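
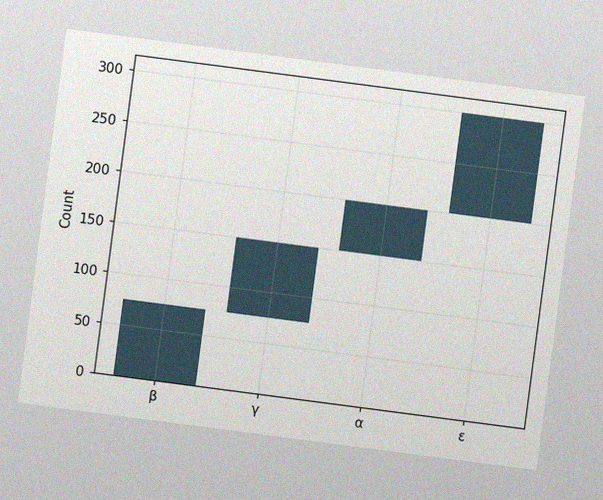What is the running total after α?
The chart is tilted about 7° clockwise, with some photo noise. After α the running total reaches 200.

200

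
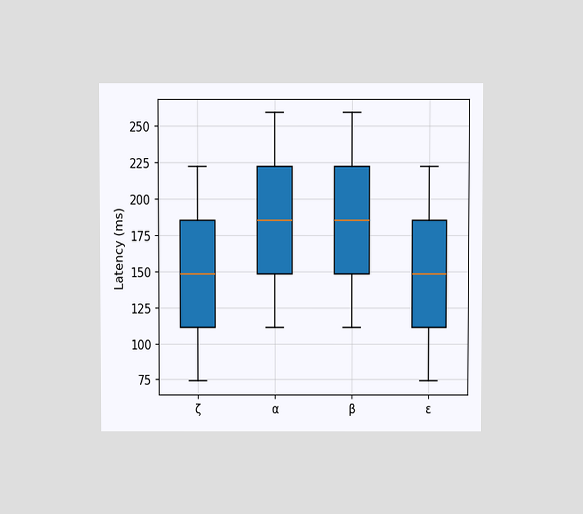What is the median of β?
185ms

The chart is viewed slightly from above. The median line in the β box sits at 185ms.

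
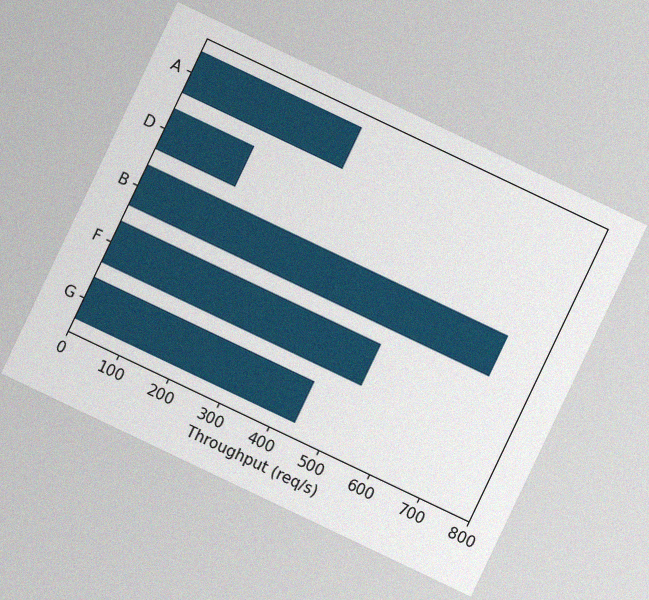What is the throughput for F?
520req/s

The chart is tilted about 25° clockwise, with some photo noise. Reading along the chart's x-axis, the F bar reaches 520req/s.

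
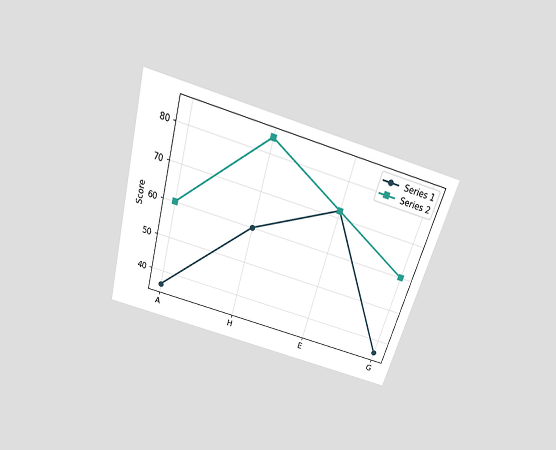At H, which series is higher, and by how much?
The chart is tilted about 16° clockwise and viewed slightly from above. At H, Series 2 sits above the other line by 24.

Series 2, by 24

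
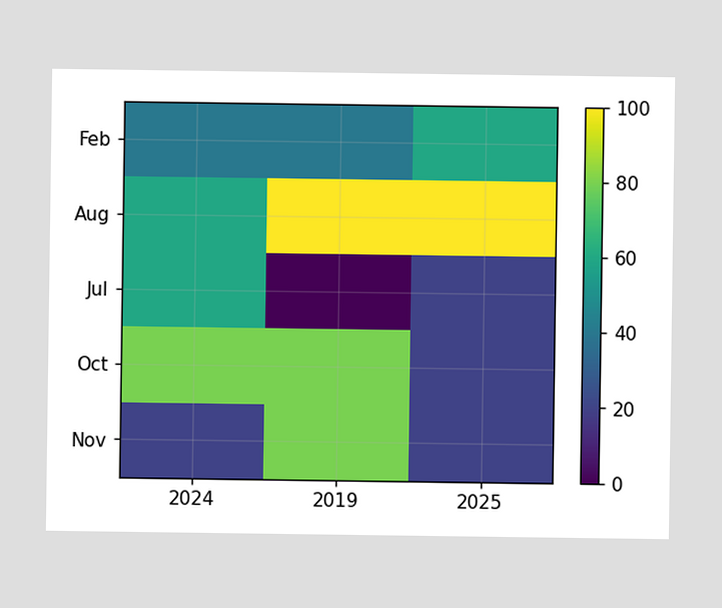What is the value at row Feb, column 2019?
40

Matching cell (Feb, 2019) against the colorbar gives 40.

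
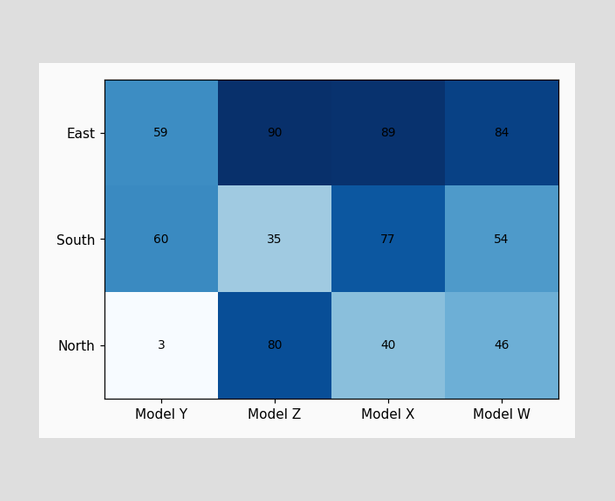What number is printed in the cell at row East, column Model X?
89

The (East, Model X) cell reads 89.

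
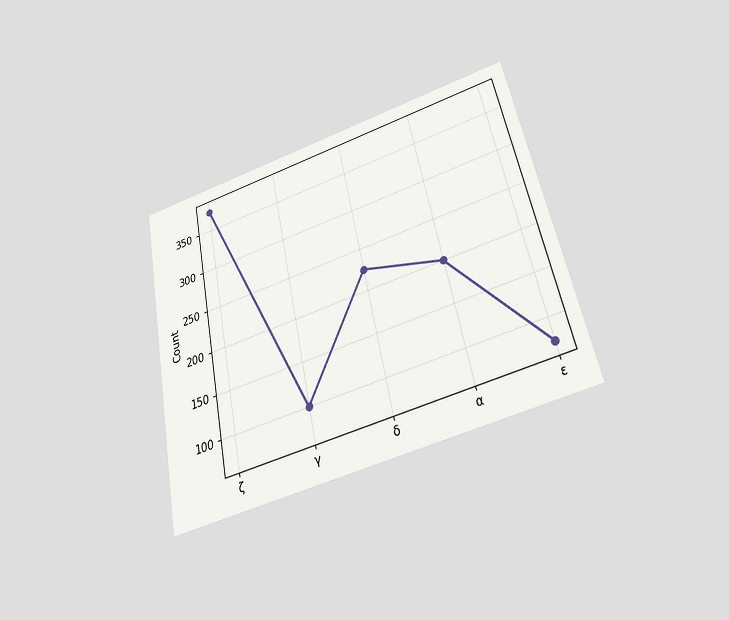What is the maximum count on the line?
375

The chart is tilted about 12° counter-clockwise and viewed slightly from below. The highest point is at ζ, and reading across to the y-axis gives 375.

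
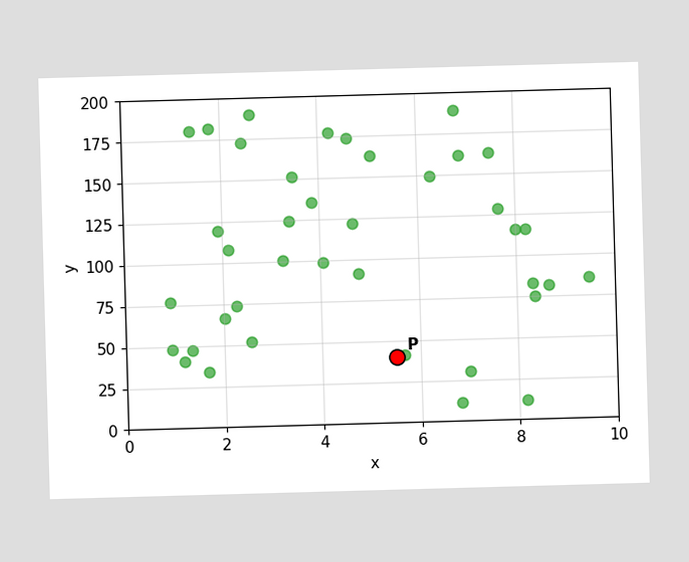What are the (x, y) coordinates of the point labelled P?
Following the gridlines from P to each axis, P sits at (5.5, 40).

(5.5, 40)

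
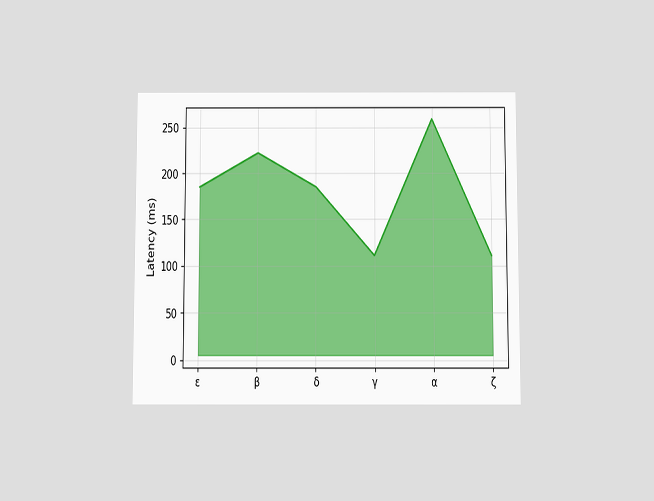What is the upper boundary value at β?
The chart is viewed slightly from below. At β the upper boundary is at 222ms.

222ms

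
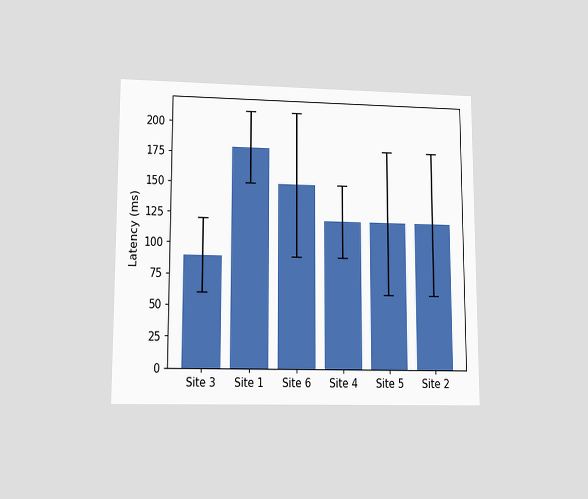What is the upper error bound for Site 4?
150ms

The chart is viewed at a slight angle. The Site 4 bar's upper whisker reaches 150ms.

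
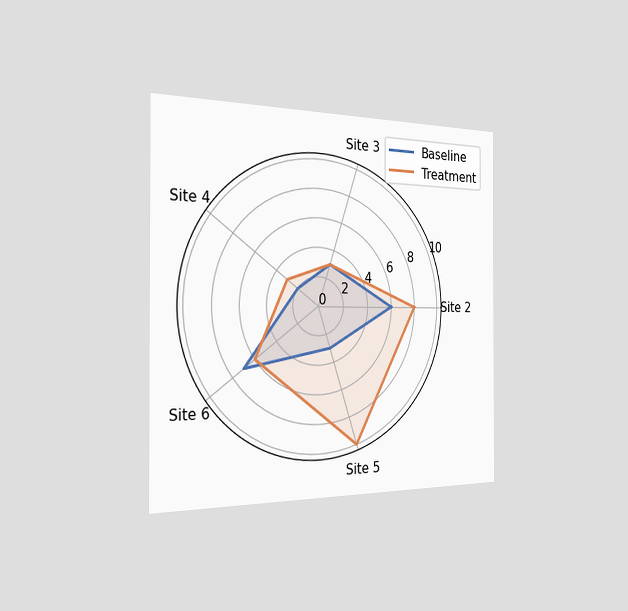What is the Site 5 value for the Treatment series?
The chart is viewed slightly from the left. On the Site 5 axis, Treatment reaches 10.

10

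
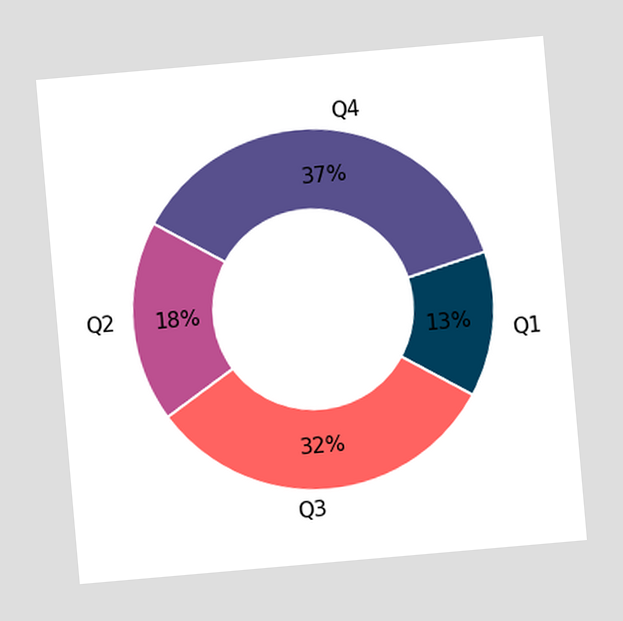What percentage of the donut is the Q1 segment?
The chart is tilted about 5° counter-clockwise. The Q1 segment takes up 13% of the ring.

13%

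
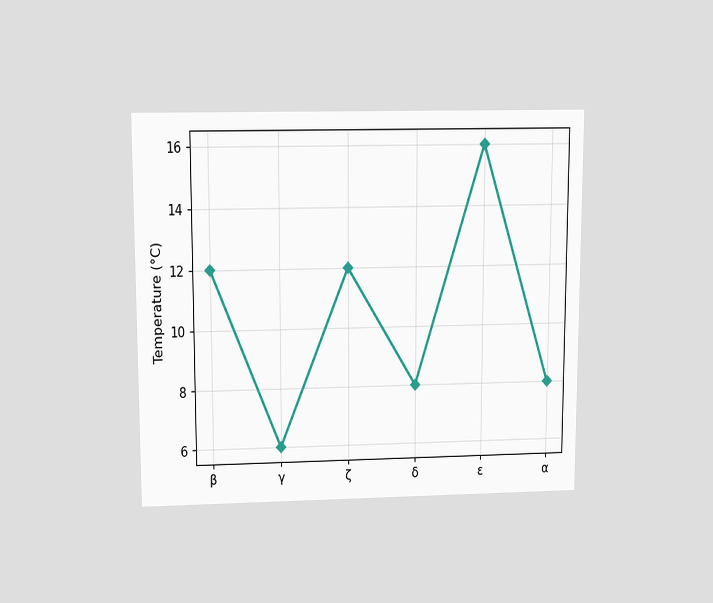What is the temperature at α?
The chart is viewed slightly from above. At α, the line is at 8°C.

8°C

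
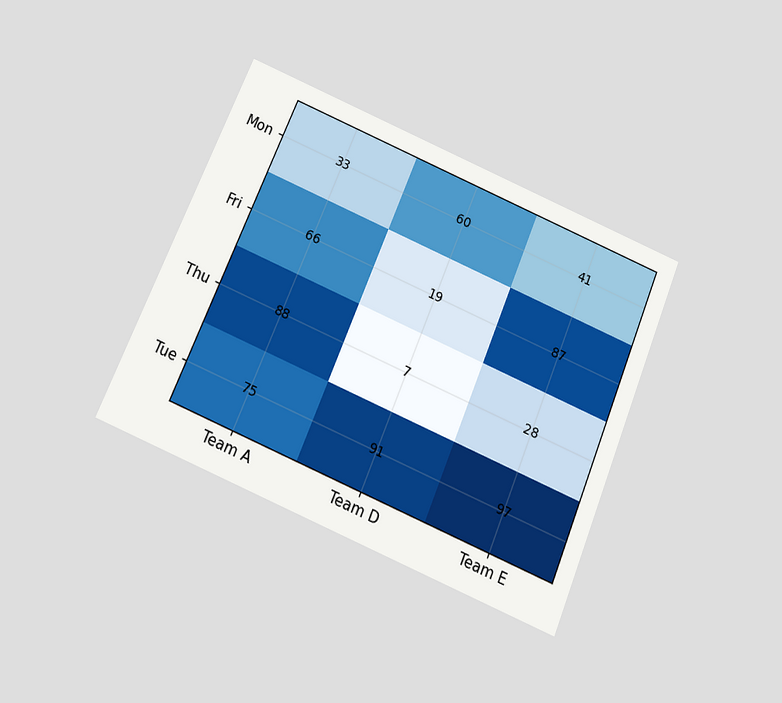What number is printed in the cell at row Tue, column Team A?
The chart is tilted about 23° clockwise and viewed slightly from below. The (Tue, Team A) cell reads 75.

75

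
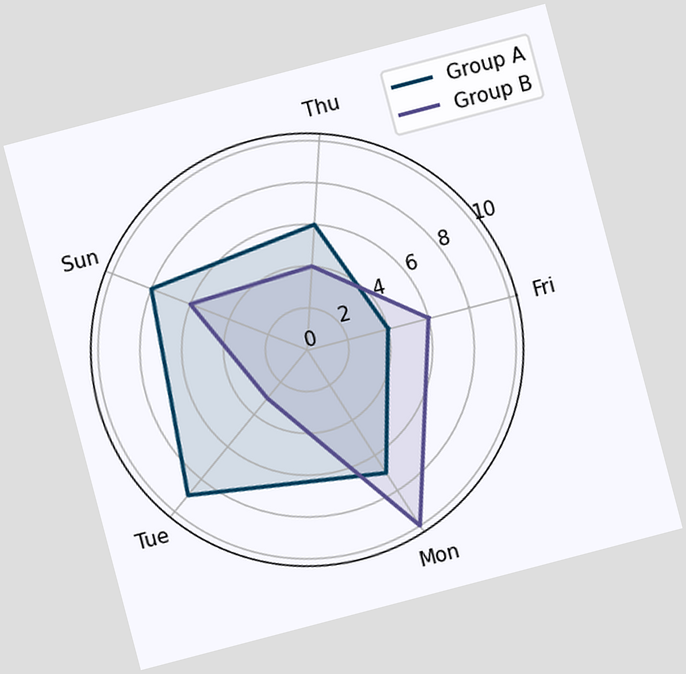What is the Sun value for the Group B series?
6

The chart is tilted about 15° counter-clockwise. On the Sun axis, Group B reaches 6.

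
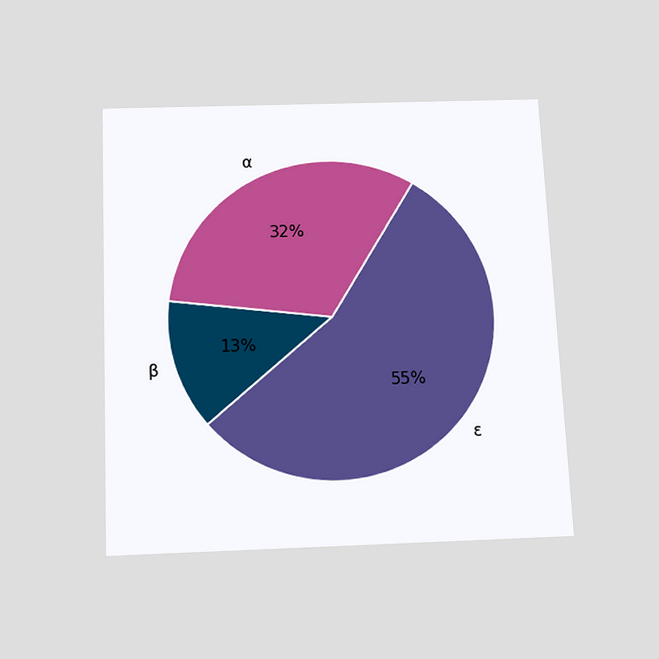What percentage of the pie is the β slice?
13%

The chart is tilted about 3° counter-clockwise and viewed slightly from below. The β slice takes up 13% of the pie.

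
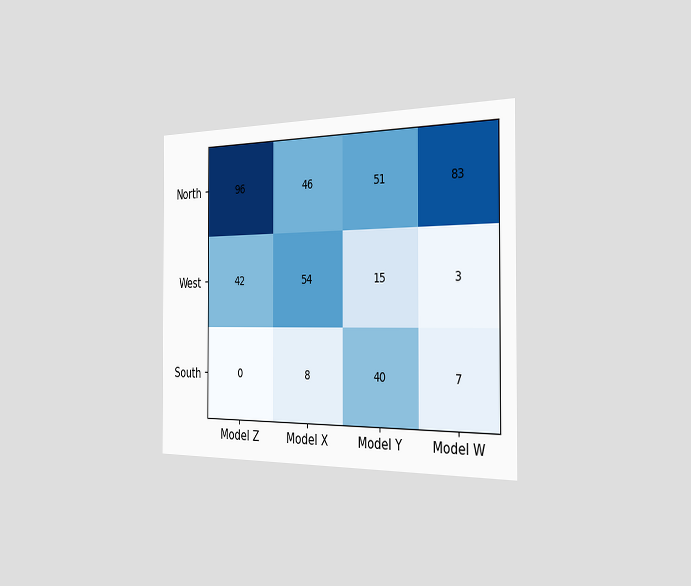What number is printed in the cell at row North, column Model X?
The chart is viewed slightly from the right. The (North, Model X) cell reads 46.

46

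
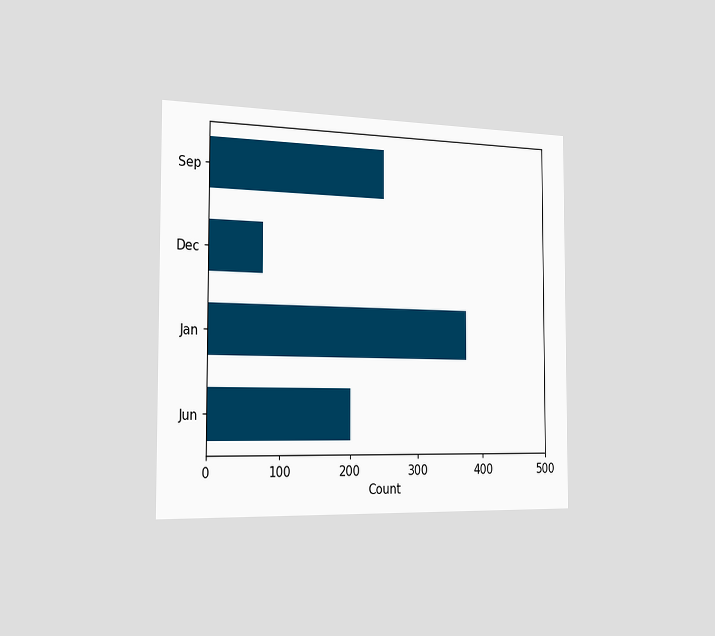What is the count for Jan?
The chart is viewed slightly from the left. Reading along the chart's x-axis, the Jan bar reaches 375.

375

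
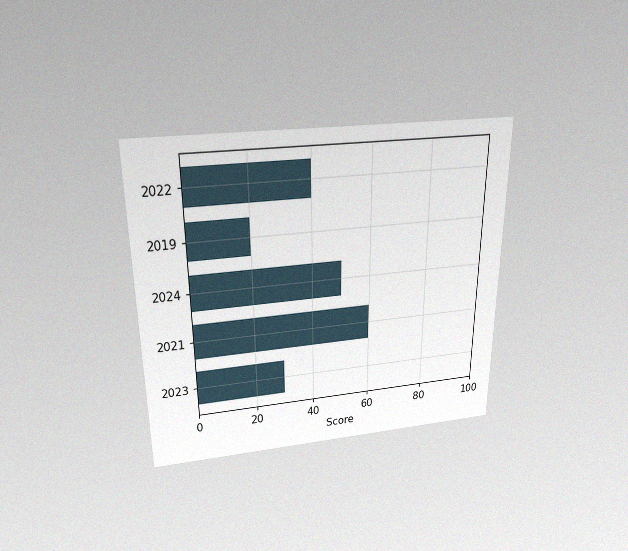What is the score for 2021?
The chart is viewed slightly from above, with some photo noise. Reading along the chart's x-axis, the 2021 bar reaches 60.

60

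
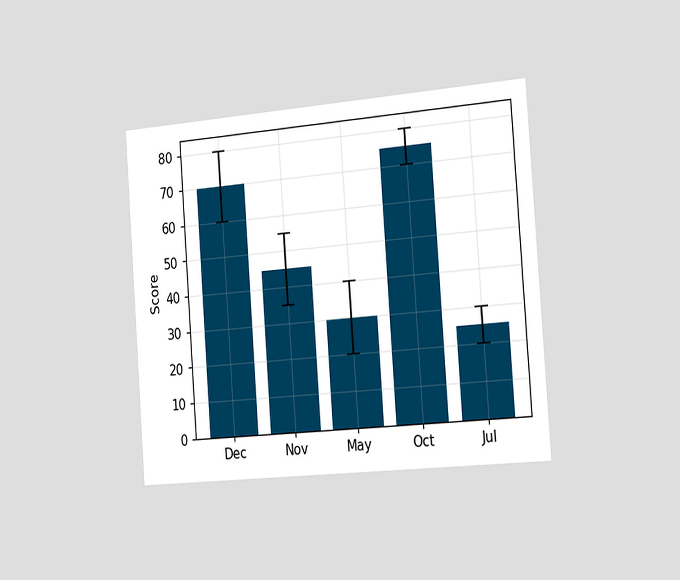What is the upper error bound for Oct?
80

The chart is tilted about 4° counter-clockwise and viewed slightly from the right. The Oct bar's upper whisker reaches 80.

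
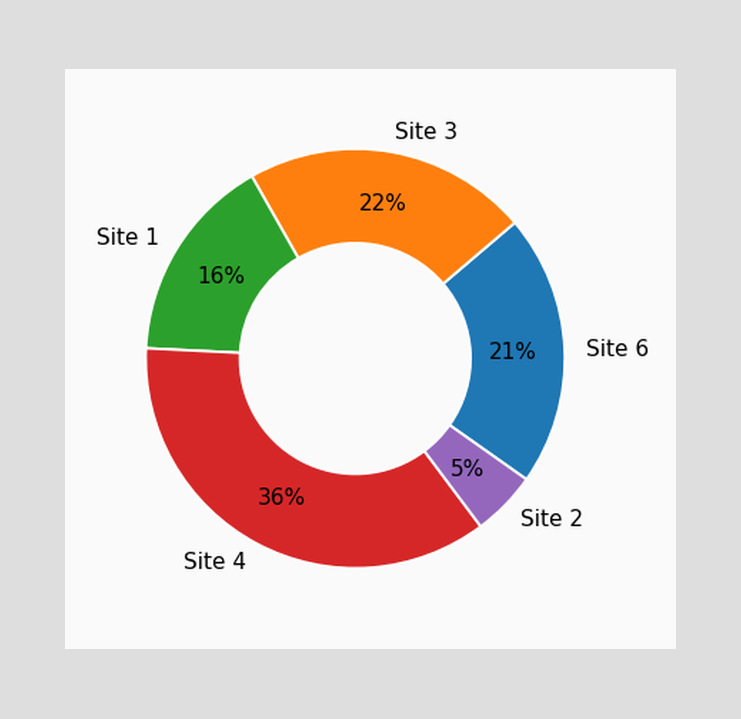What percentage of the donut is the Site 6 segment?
The Site 6 segment takes up 21% of the ring.

21%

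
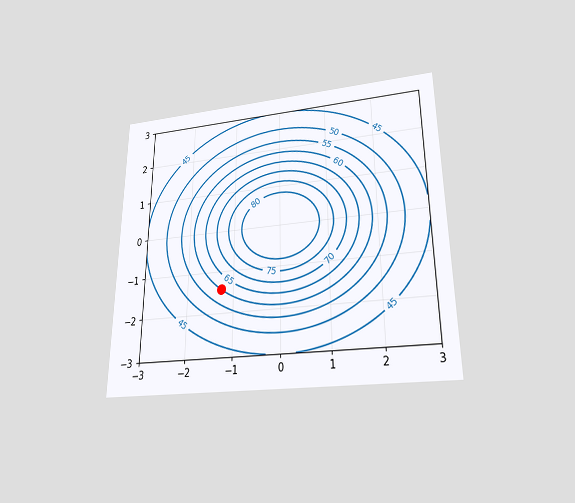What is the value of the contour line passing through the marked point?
60

The chart is viewed slightly from below. The marked point sits on the contour labelled 60.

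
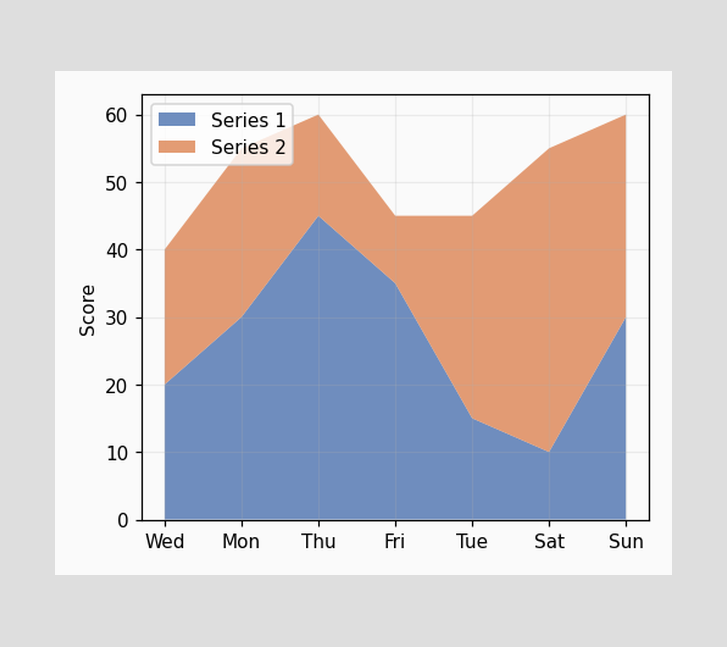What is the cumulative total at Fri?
The stacked total at Fri reaches 45.

45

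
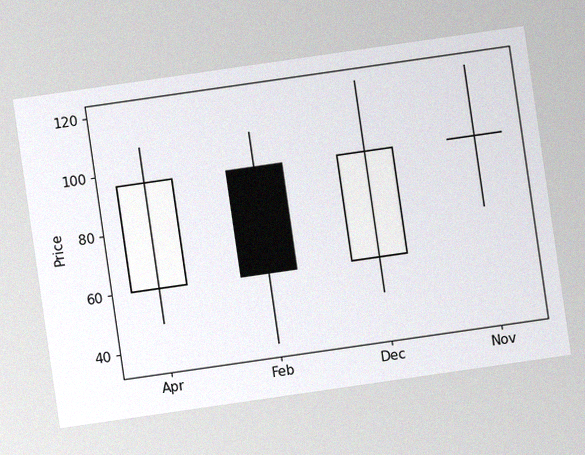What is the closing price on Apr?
96

The chart is tilted about 8° counter-clockwise, with some photo noise. The Apr candle closes at 96.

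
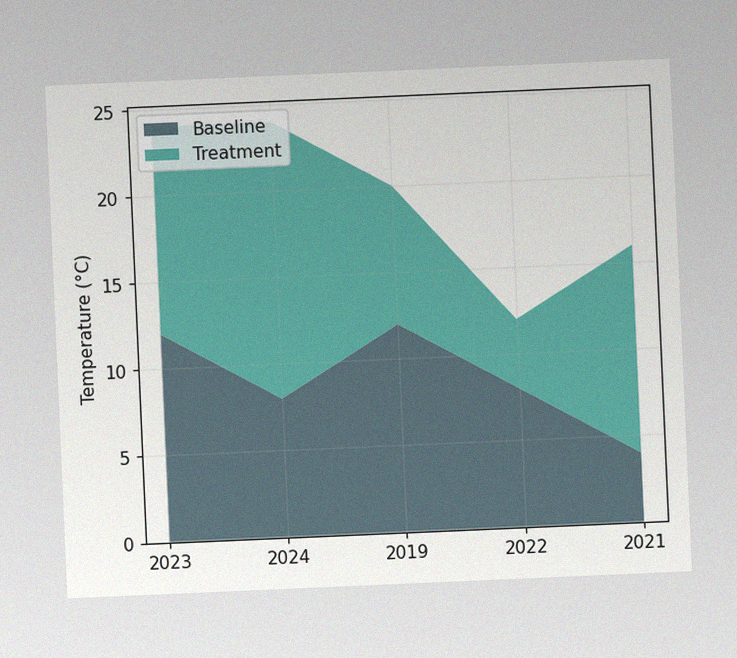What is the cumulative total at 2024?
24°C

The chart is tilted about 3° counter-clockwise, with some photo noise. The stacked total at 2024 reaches 24°C.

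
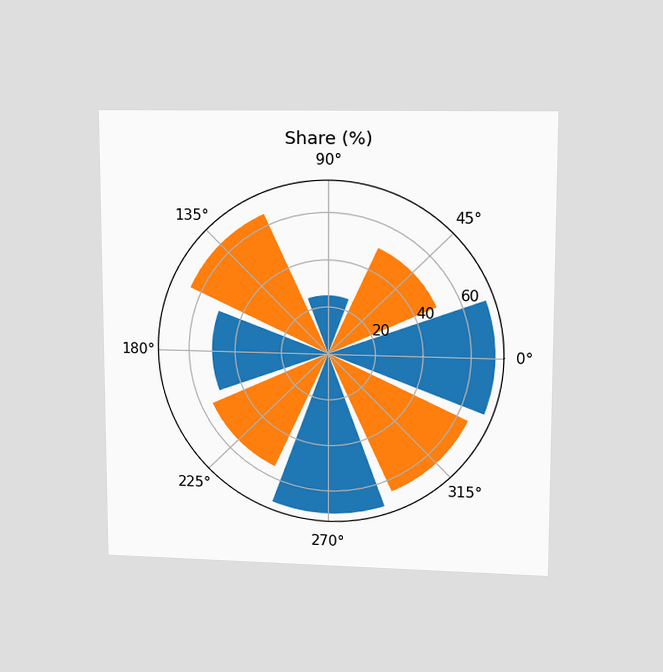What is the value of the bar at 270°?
70%

The chart is viewed at a slight angle. The bar at 270° reaches 70% on the radial axis.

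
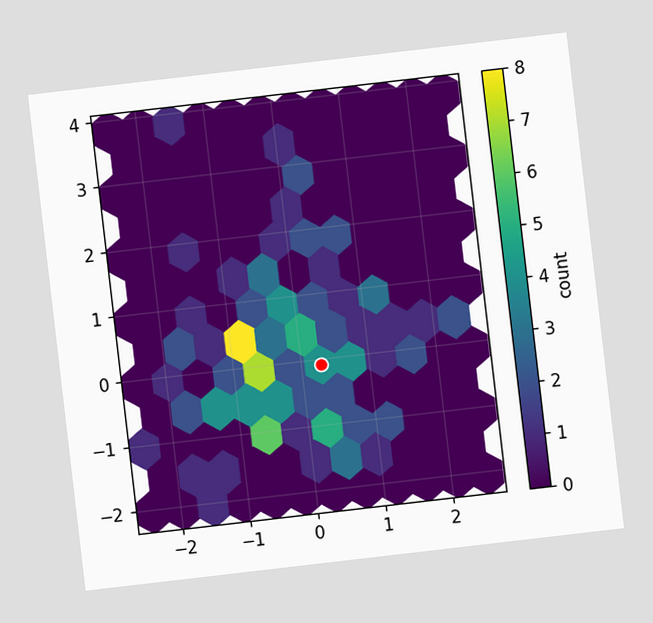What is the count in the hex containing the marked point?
The chart is tilted about 7° counter-clockwise. The marked hex reads 4 on the colorbar.

4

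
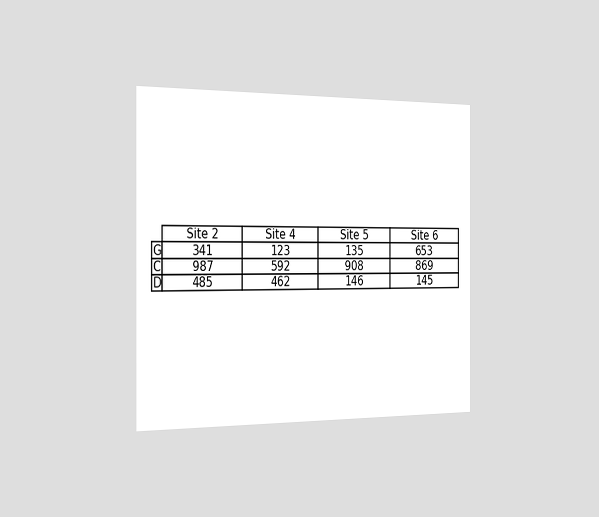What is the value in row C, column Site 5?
The chart is viewed slightly from the left. The (C, Site 5) cell reads 908.

908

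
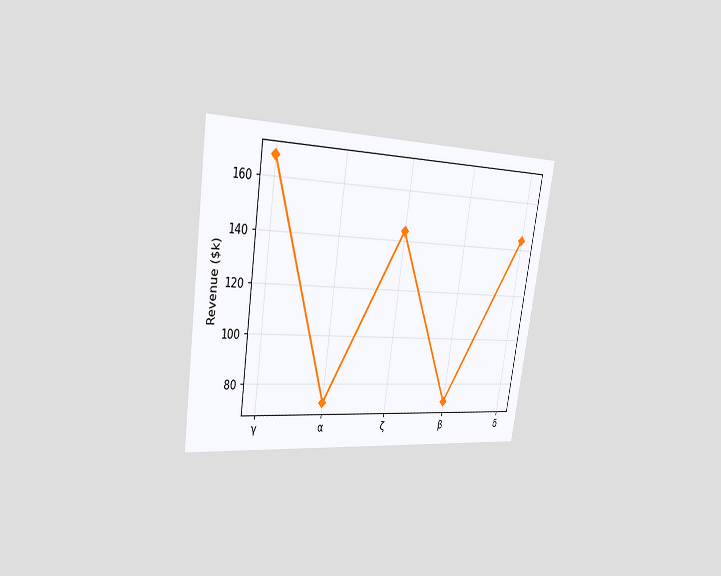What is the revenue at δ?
$144k

The chart is tilted about 9° clockwise and viewed slightly from the left. At δ, the line is at $144k.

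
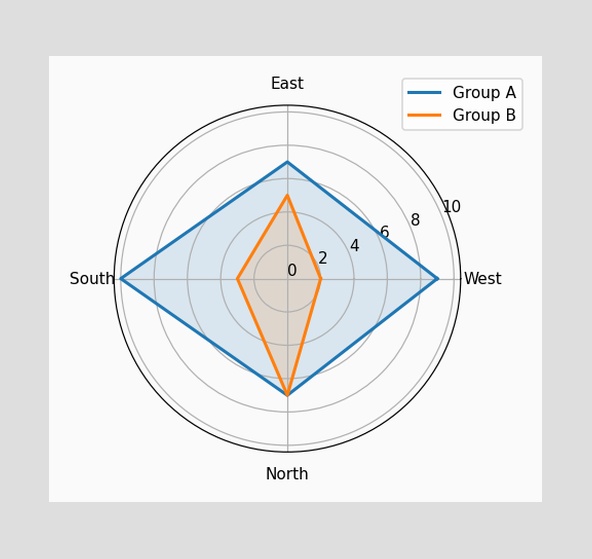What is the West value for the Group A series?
On the West axis, Group A reaches 9.

9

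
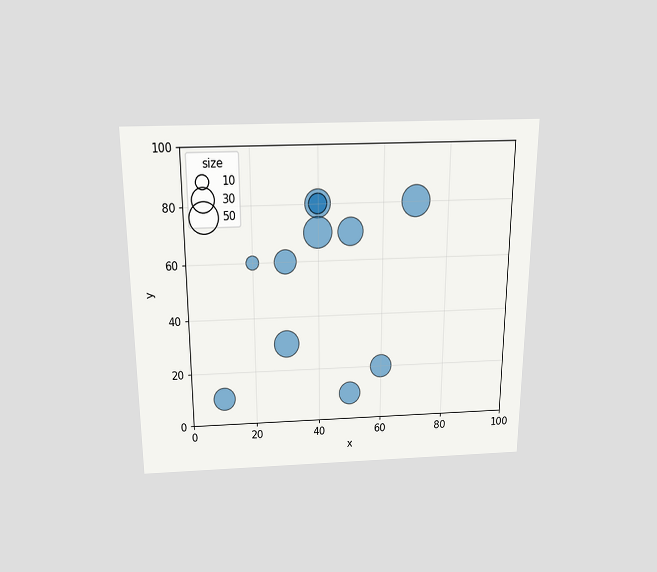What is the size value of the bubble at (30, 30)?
40

The chart is viewed slightly from above. Matching the bubble at (30, 30) against the size legend gives 40.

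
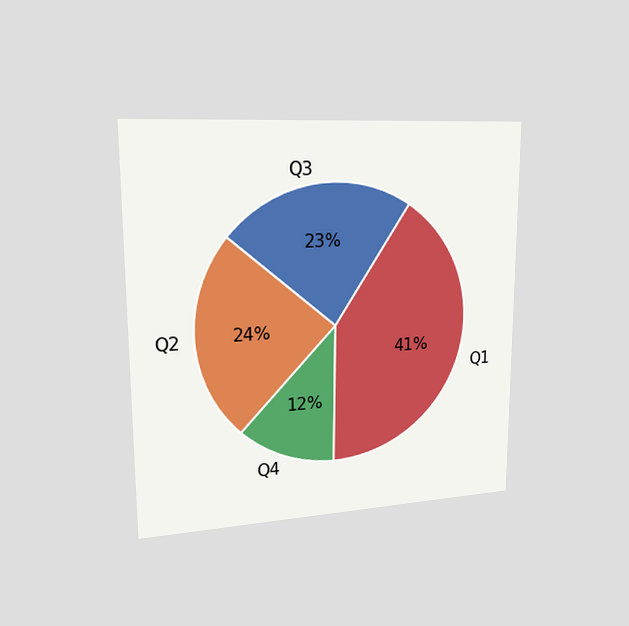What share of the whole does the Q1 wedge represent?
The chart is viewed slightly from the left. The Q1 slice takes up 41% of the pie.

41%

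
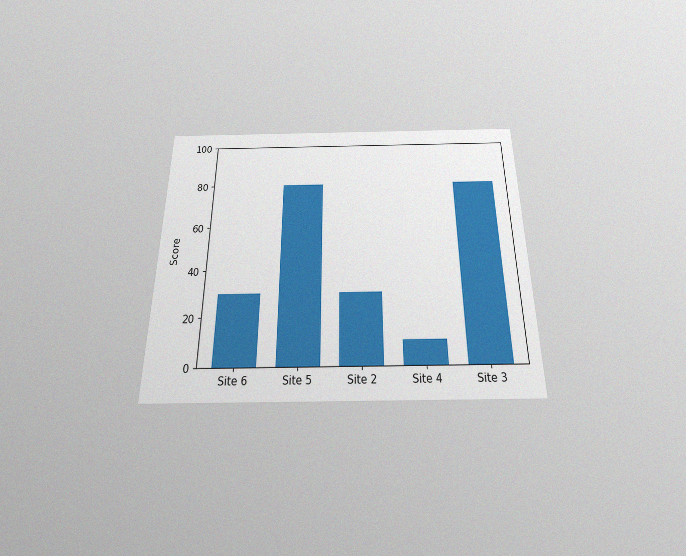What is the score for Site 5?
The chart is viewed slightly from below, with some photo noise. Reading along the chart's y-axis, the Site 5 bar reaches 80.

80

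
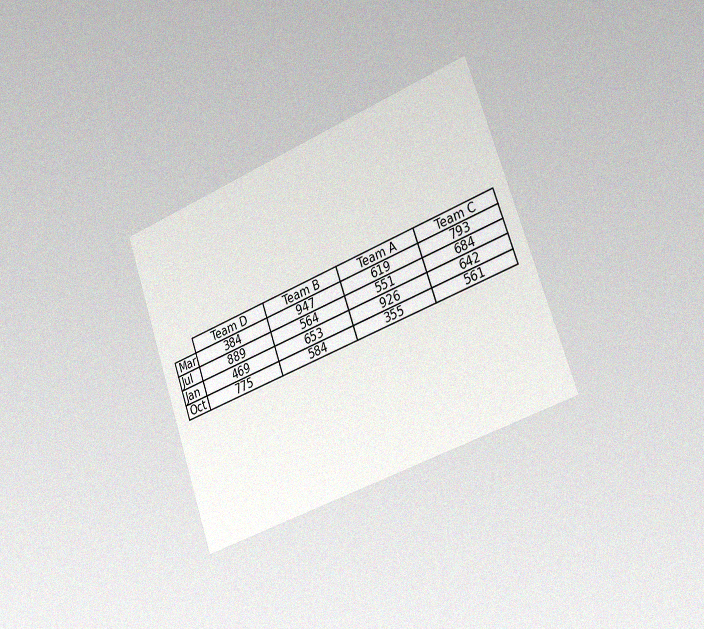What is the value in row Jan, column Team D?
469

The chart is tilted about 19° counter-clockwise and viewed slightly from the right, with some photo noise. The (Jan, Team D) cell reads 469.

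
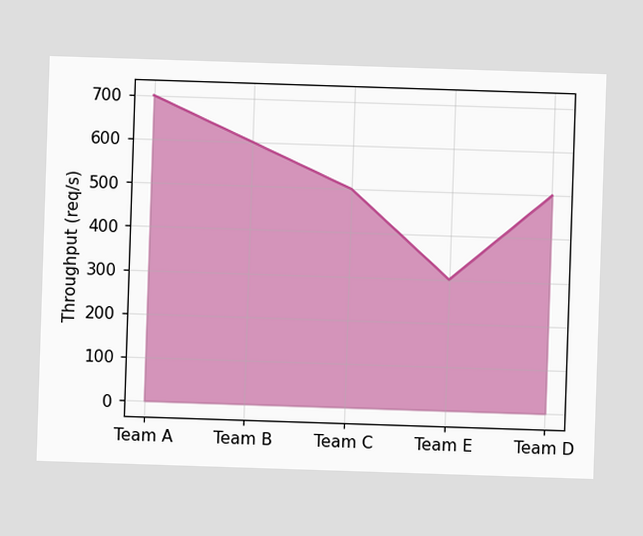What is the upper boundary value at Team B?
At Team B the upper boundary is at 600req/s.

600req/s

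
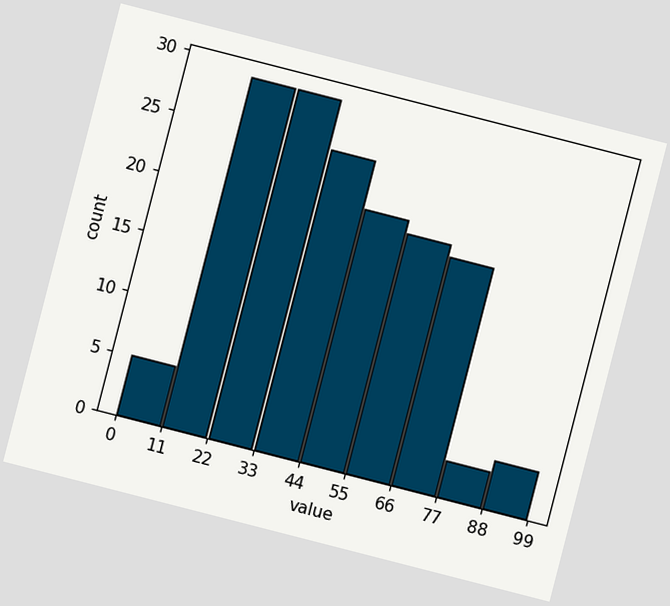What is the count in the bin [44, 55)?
21

The chart is tilted about 14° clockwise. The [44, 55) bin has height 21.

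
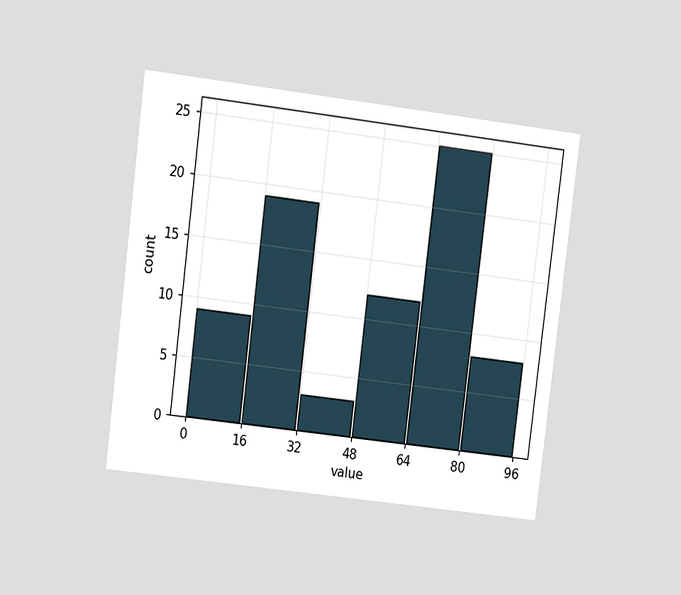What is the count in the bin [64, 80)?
The chart is tilted about 7° clockwise and viewed at a slight angle. The [64, 80) bin has height 25.

25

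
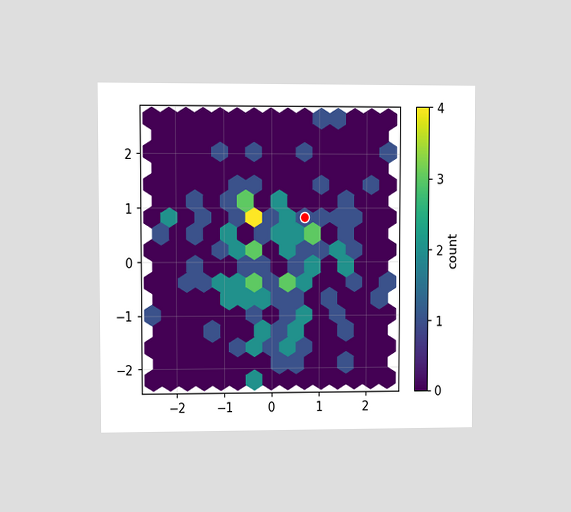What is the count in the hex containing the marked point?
1

The chart is viewed at a slight angle. The marked hex reads 1 on the colorbar.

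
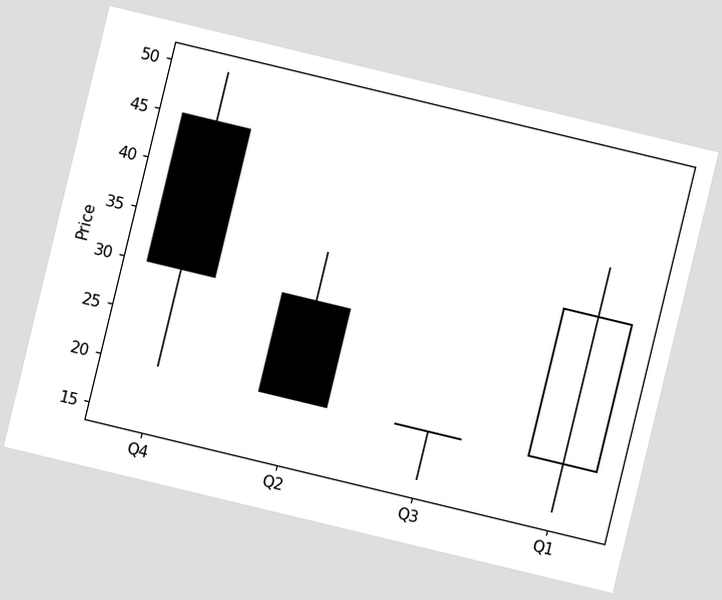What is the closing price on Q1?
The chart is tilted about 14° clockwise. The Q1 candle closes at 35.

35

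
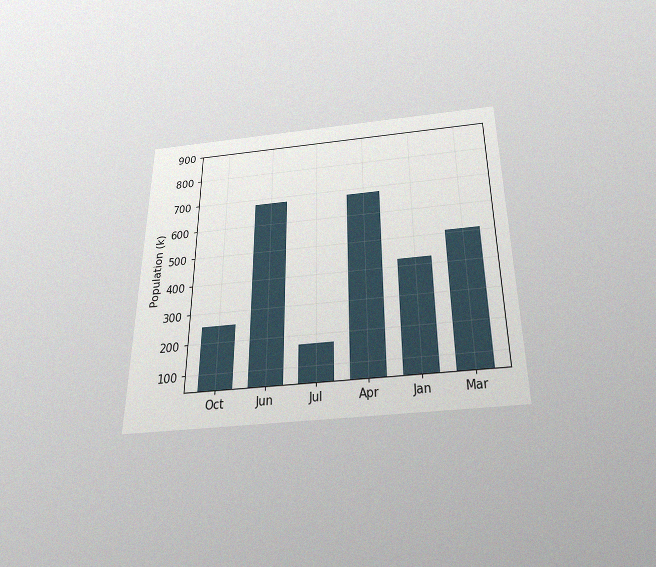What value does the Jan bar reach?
425k

The chart is viewed slightly from below, with some photo noise. Reading along the chart's y-axis, the Jan bar reaches 425k.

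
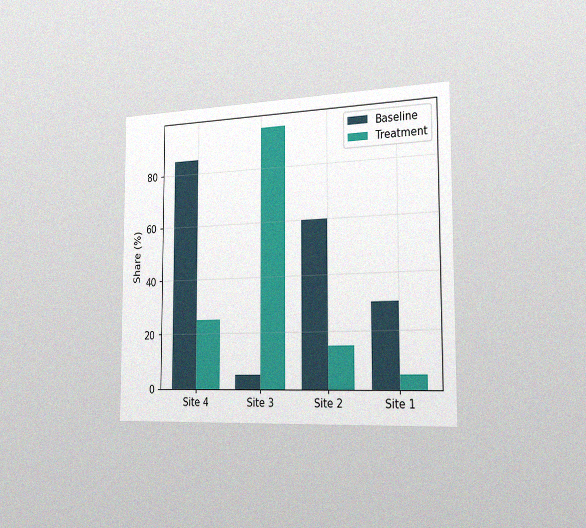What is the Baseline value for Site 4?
The chart is viewed slightly from the right, with some photo noise. The Baseline bar at Site 4 reaches 85% on the y-axis.

85%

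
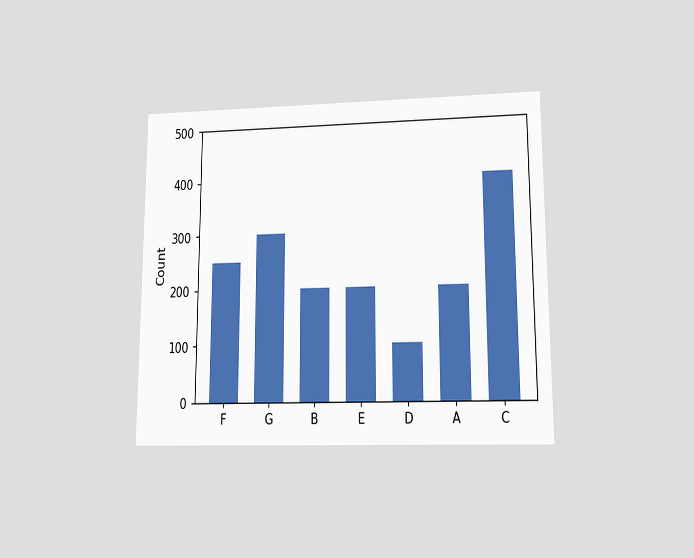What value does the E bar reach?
The chart is viewed at a slight angle. Reading along the chart's y-axis, the E bar reaches 200.

200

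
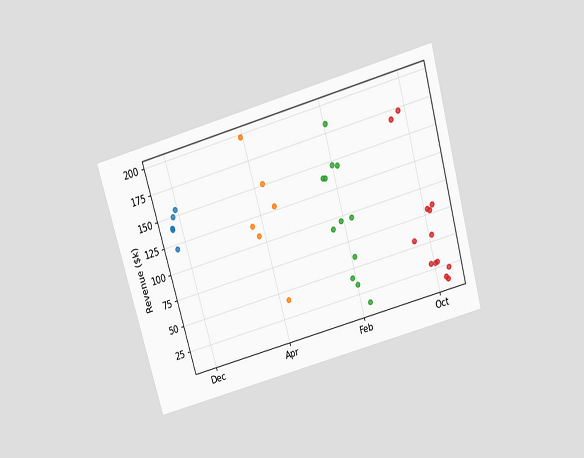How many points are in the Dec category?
5

The chart is tilted about 16° counter-clockwise and viewed slightly from above. Counting the markers in the Dec column gives 5.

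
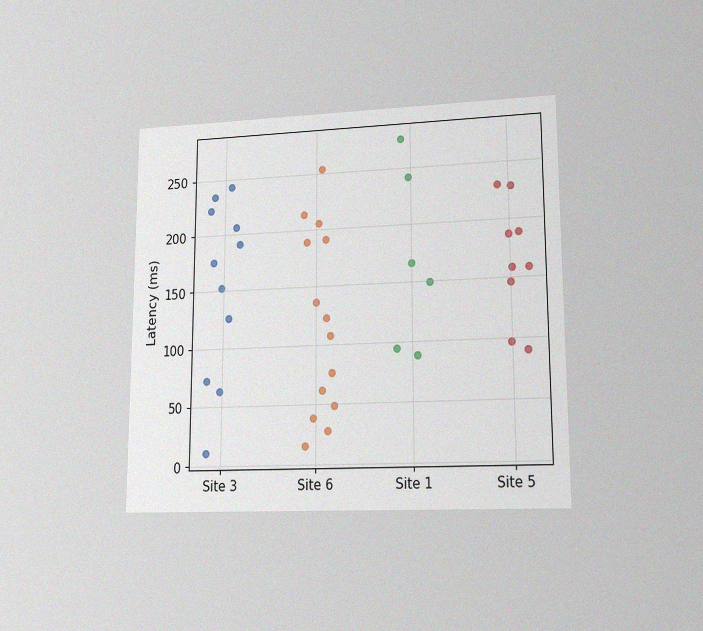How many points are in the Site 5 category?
9

The chart is viewed at a slight angle, with some photo noise. Counting the markers in the Site 5 column gives 9.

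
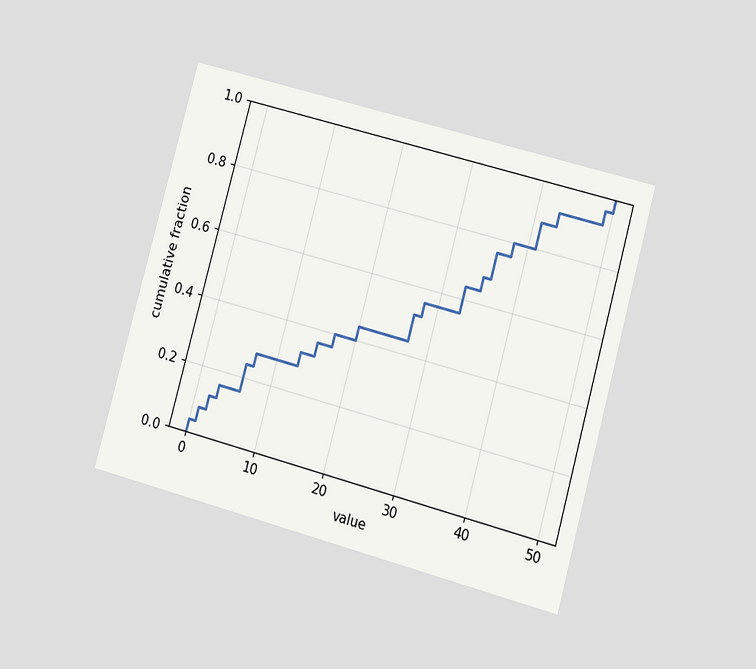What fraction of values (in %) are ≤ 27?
The chart is tilted about 15° clockwise and viewed at a slight angle. At x=27 the ECDF step is at 52%.

52%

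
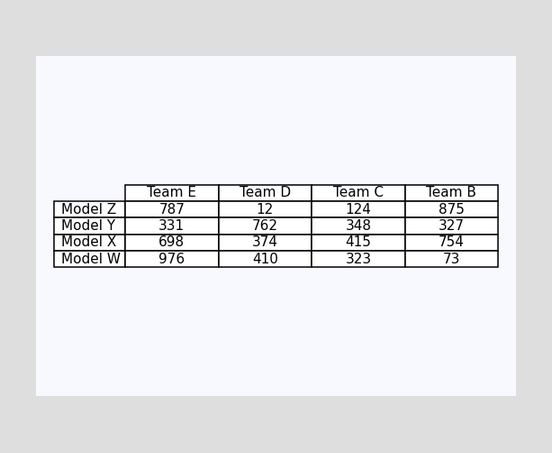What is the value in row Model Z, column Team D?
The (Model Z, Team D) cell reads 12.

12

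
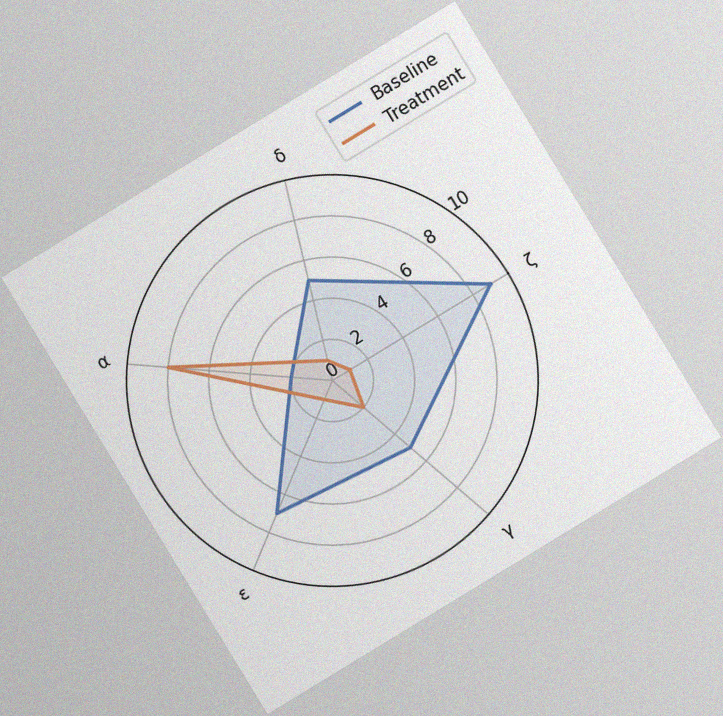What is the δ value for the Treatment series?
1

The chart is tilted about 31° counter-clockwise, with some photo noise. On the δ axis, Treatment reaches 1.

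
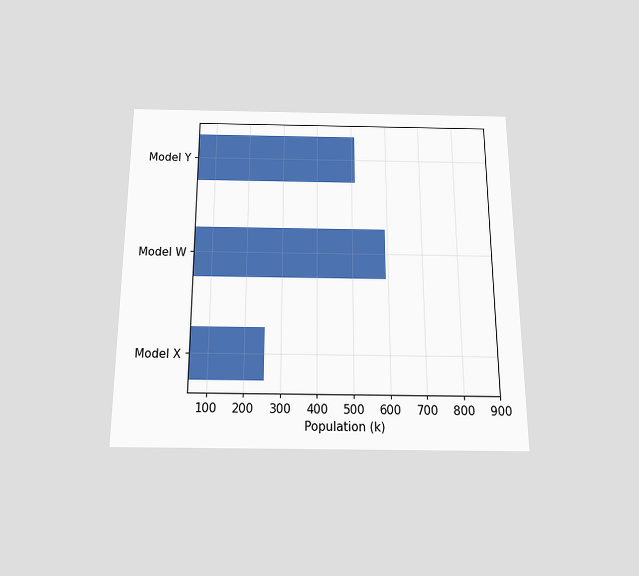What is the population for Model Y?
The chart is viewed slightly from below. Reading along the chart's x-axis, the Model Y bar reaches 510k.

510k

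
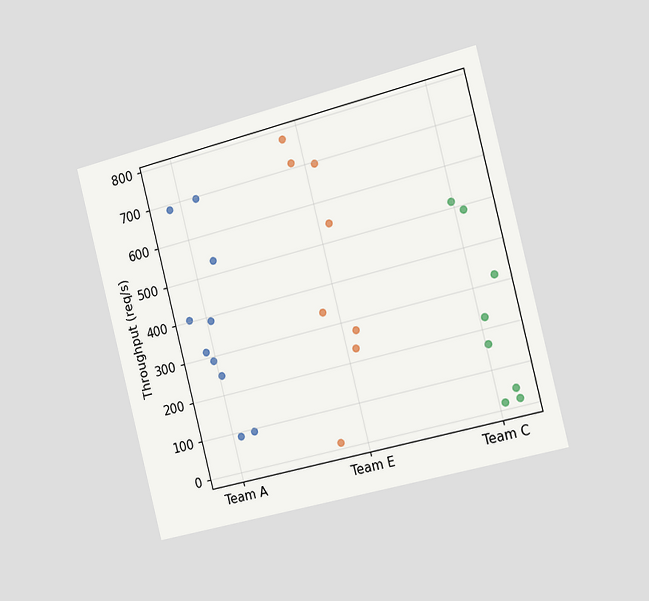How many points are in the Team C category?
The chart is tilted about 14° counter-clockwise and viewed slightly from the right. Counting the markers in the Team C column gives 8.

8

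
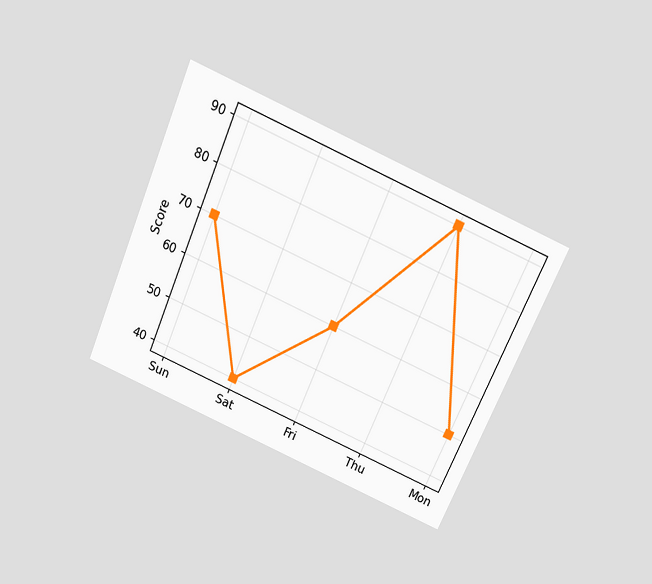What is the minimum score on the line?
The chart is tilted about 23° clockwise and viewed slightly from above. The lowest point is at Sat, and reading across to the y-axis gives 40.

40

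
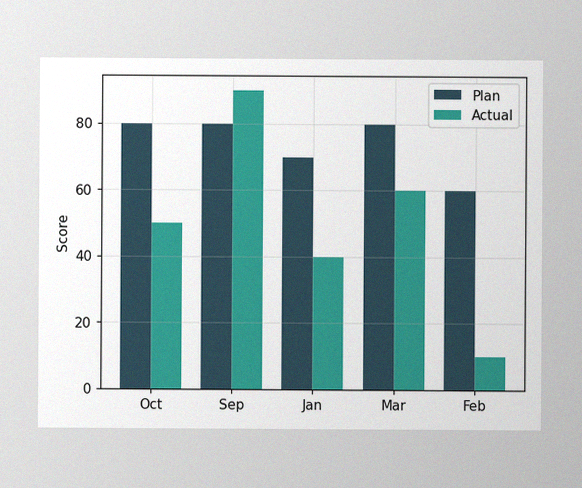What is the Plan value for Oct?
80

The image has some photo noise and uneven lighting. The Plan bar at Oct reaches 80 on the y-axis.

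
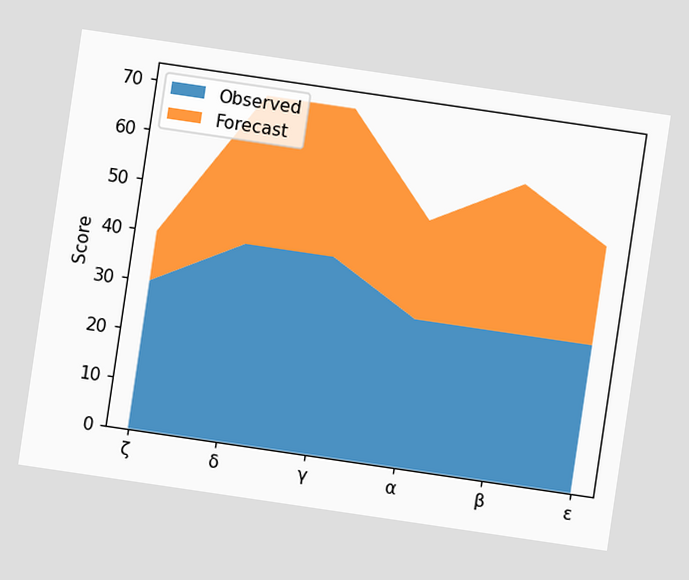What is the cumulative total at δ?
70

The chart is tilted about 8° clockwise. The stacked total at δ reaches 70.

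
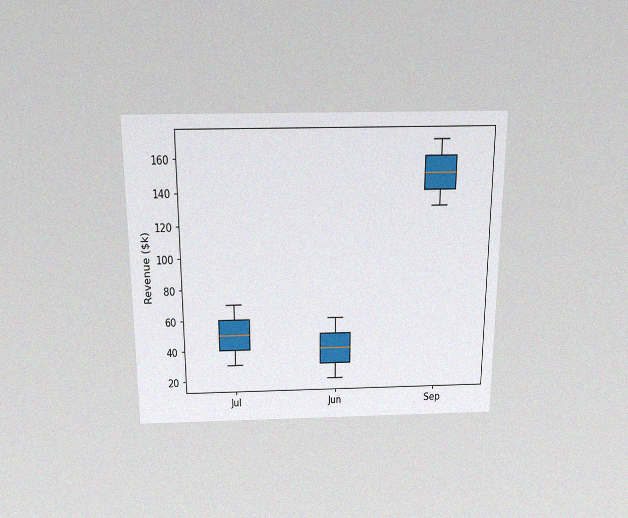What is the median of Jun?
The chart is viewed slightly from above, with some photo noise. The median line in the Jun box sits at $40k.

$40k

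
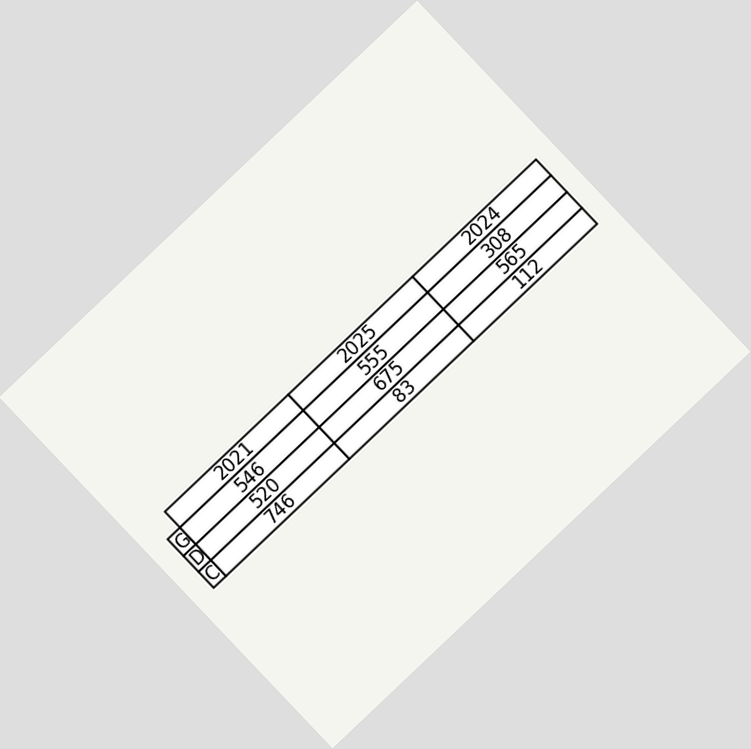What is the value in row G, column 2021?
546

The chart is tilted about 44° counter-clockwise. The (G, 2021) cell reads 546.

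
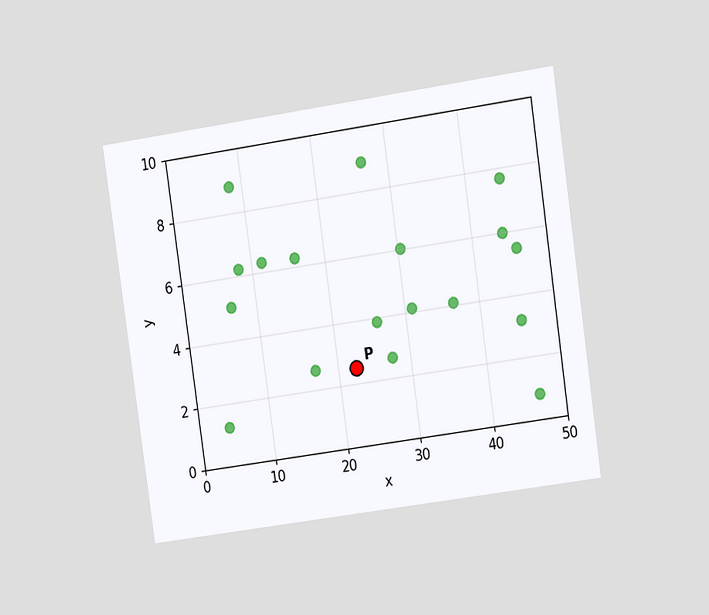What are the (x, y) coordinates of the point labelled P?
The chart is tilted about 8° counter-clockwise and viewed at a slight angle. Following the gridlines from P to each axis, P sits at (22.5, 2.5).

(22.5, 2.5)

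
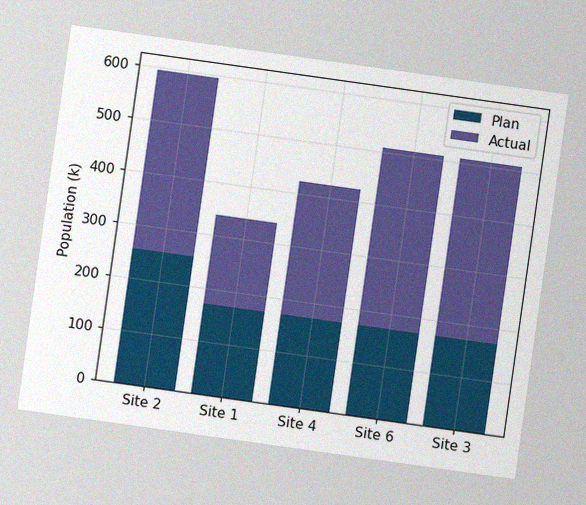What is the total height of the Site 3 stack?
The chart is tilted about 8° clockwise, with some photo noise. The Site 3 stack's top reaches 510k on the y-axis.

510k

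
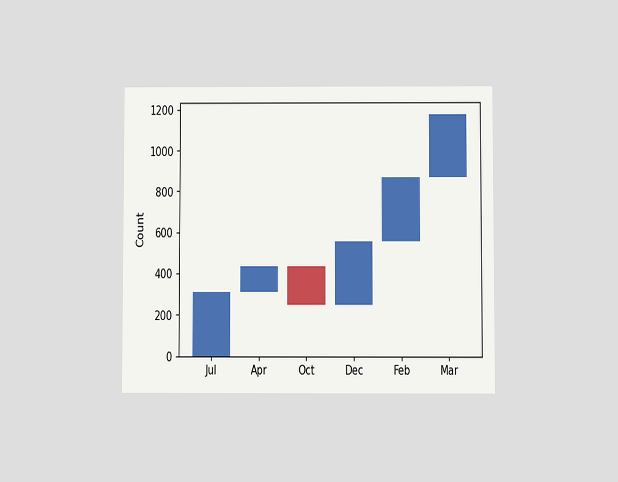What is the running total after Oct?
The chart is viewed at a slight angle. After Oct the running total reaches 248.

248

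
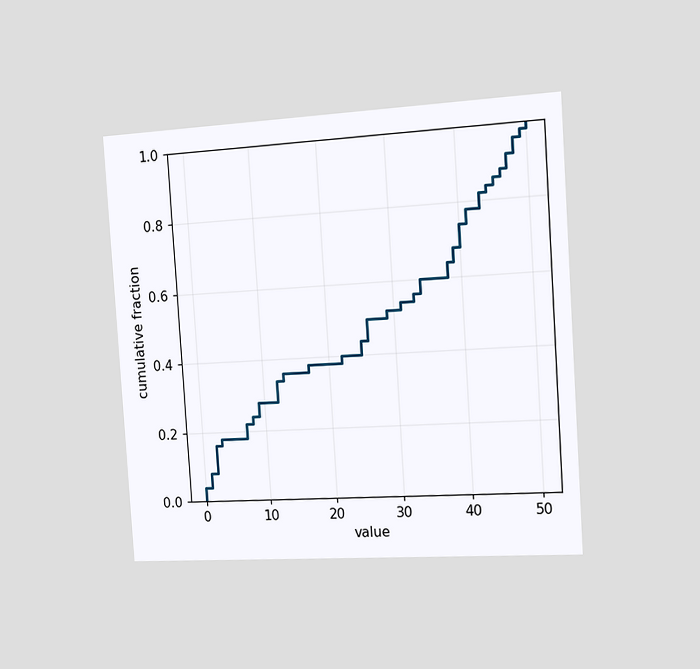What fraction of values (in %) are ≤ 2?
The chart is tilted about 4° counter-clockwise and viewed slightly from the right. At x=2 the ECDF step is at 16%.

16%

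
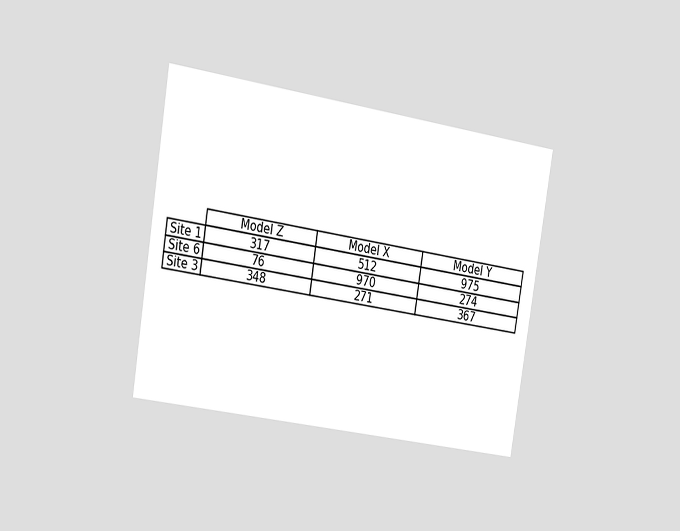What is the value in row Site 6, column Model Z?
76

The chart is tilted about 9° clockwise and viewed slightly from the left. The (Site 6, Model Z) cell reads 76.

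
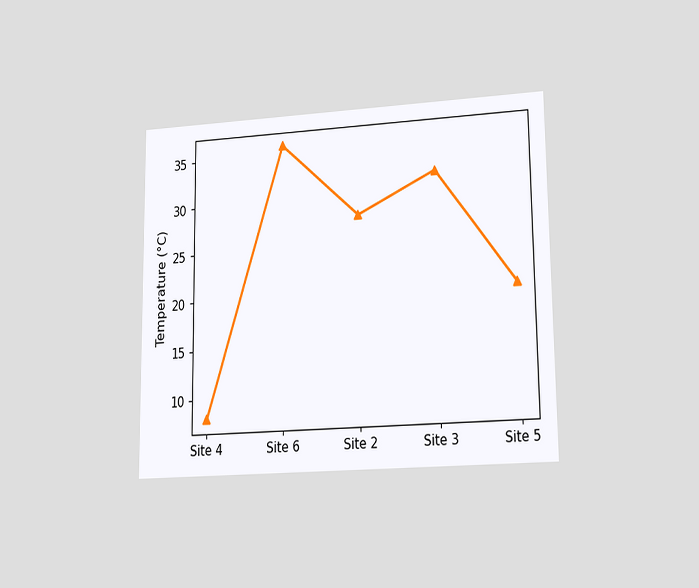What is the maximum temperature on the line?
The chart is viewed at a slight angle. The highest point is at Site 6, and reading across to the y-axis gives 36°C.

36°C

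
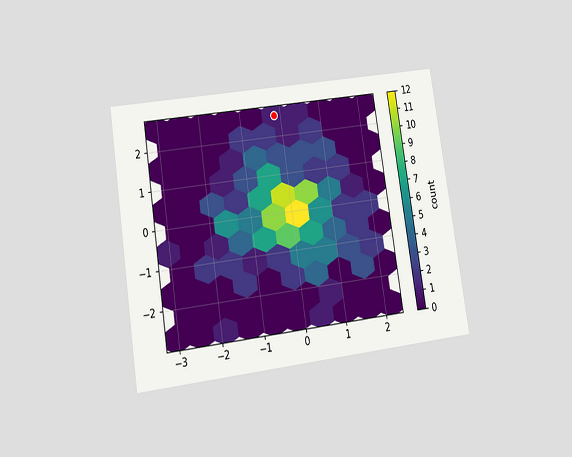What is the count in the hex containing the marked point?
The chart is tilted about 9° counter-clockwise and viewed at a slight angle. The marked hex reads 1 on the colorbar.

1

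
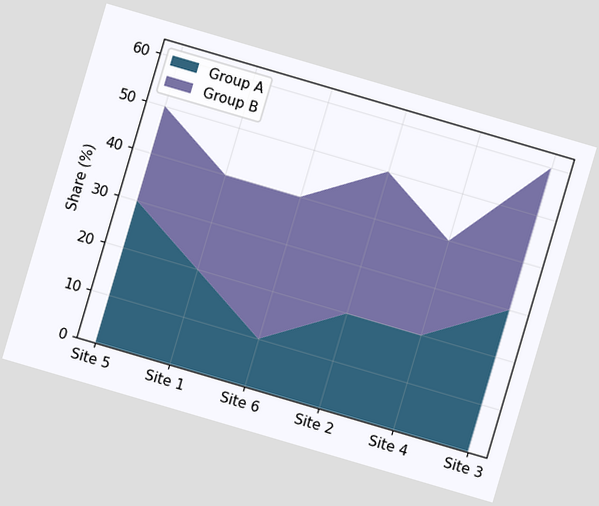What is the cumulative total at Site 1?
The chart is tilted about 16° clockwise. The stacked total at Site 1 reaches 40%.

40%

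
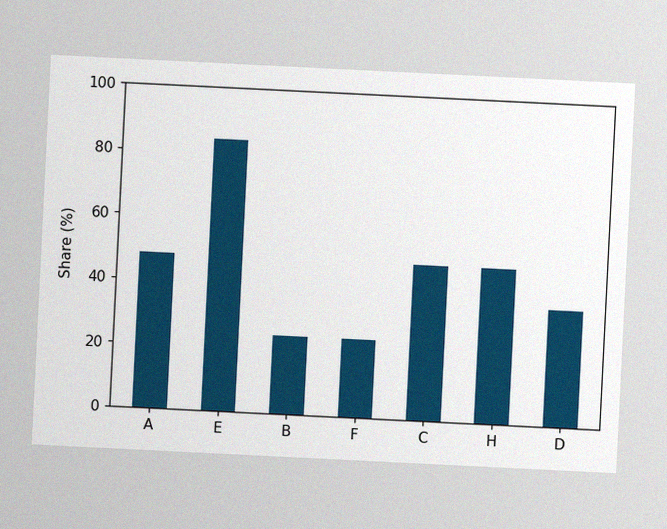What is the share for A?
The chart is tilted about 3° clockwise, with some photo noise. Reading along the chart's y-axis, the A bar reaches 48%.

48%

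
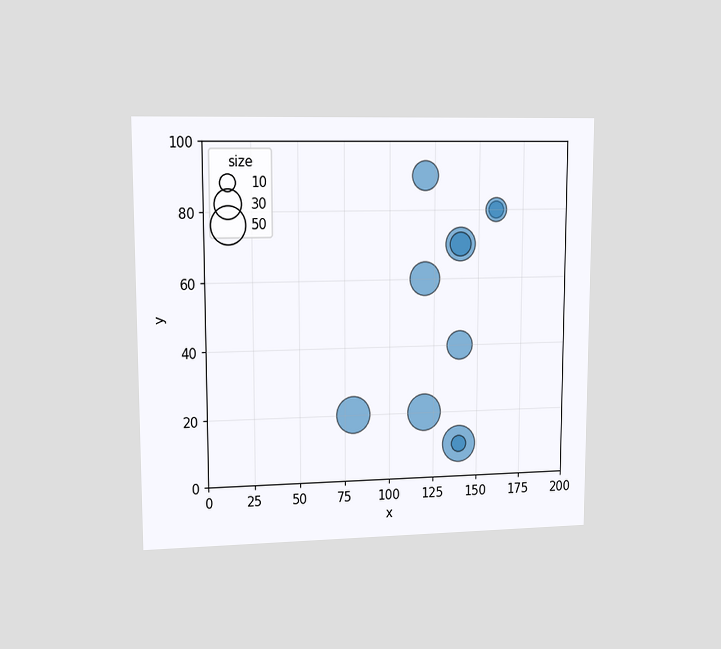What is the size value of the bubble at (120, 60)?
40

The chart is viewed at a slight angle. Matching the bubble at (120, 60) against the size legend gives 40.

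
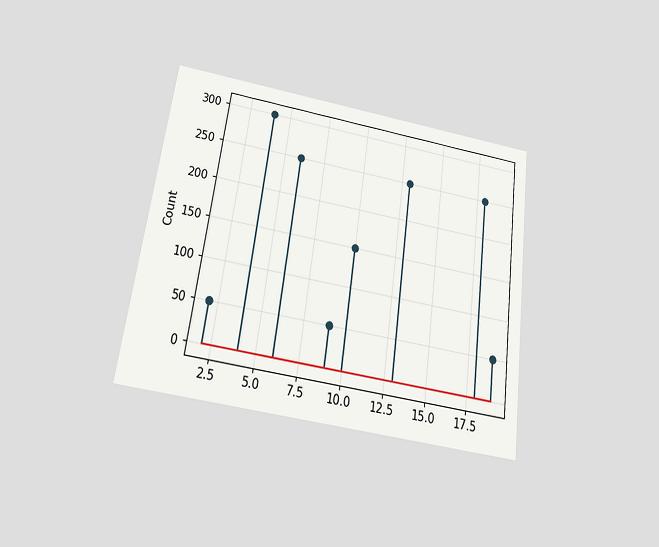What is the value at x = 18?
250

The chart is tilted about 8° clockwise and viewed slightly from below. The stem at x=18 reaches 250.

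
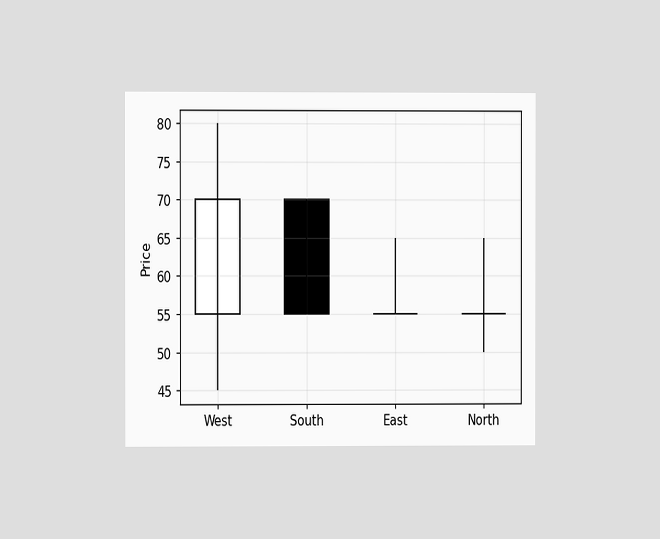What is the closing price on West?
The chart is viewed at a slight angle. The West candle closes at 70.

70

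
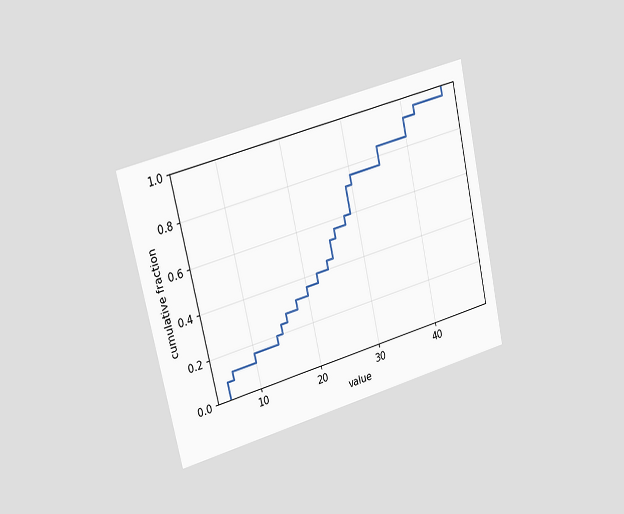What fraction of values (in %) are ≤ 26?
The chart is tilted about 13° counter-clockwise and viewed slightly from the left. At x=26 the ECDF step is at 56%.

56%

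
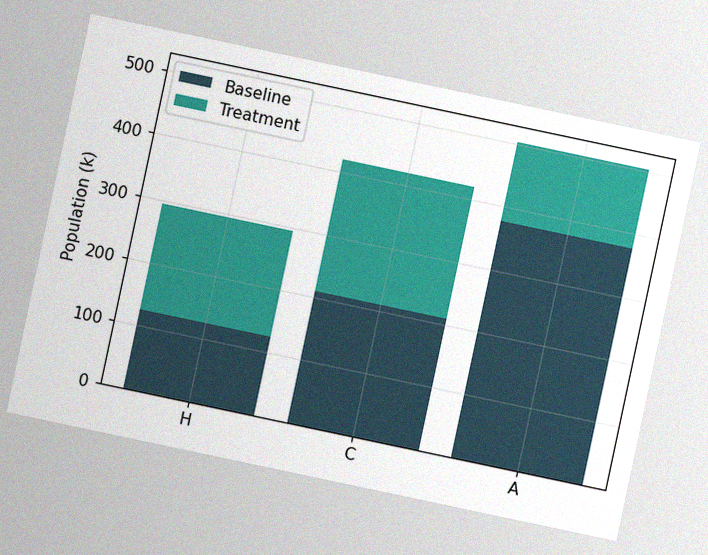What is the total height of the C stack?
420k

The chart is tilted about 12° clockwise, with some photo noise. The C stack's top reaches 420k on the y-axis.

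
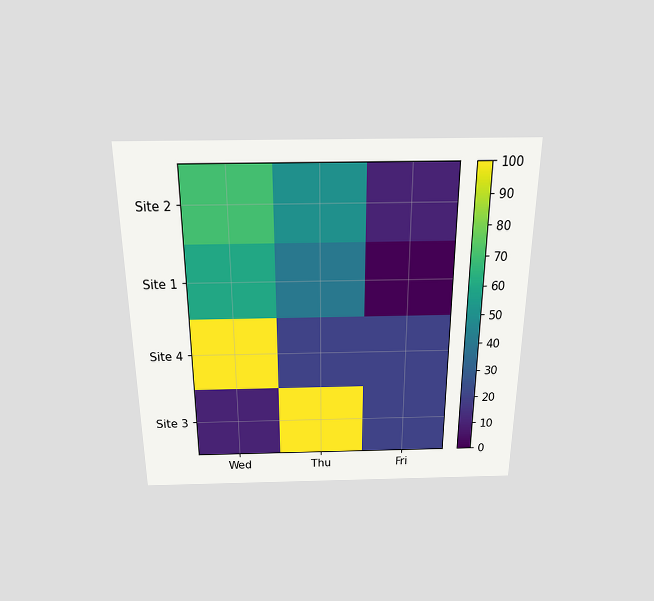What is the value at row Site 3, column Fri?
The chart is viewed slightly from above. Matching cell (Site 3, Fri) against the colorbar gives 20.

20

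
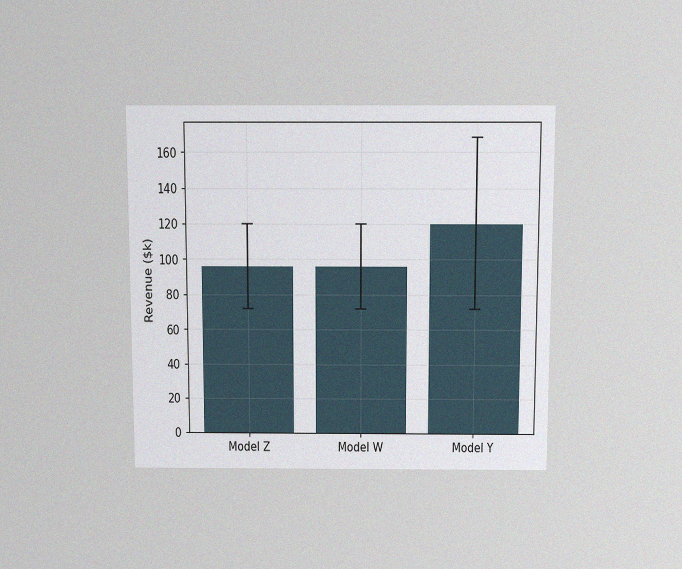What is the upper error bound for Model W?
The chart is viewed slightly from above, with some photo noise. The Model W bar's upper whisker reaches $120k.

$120k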